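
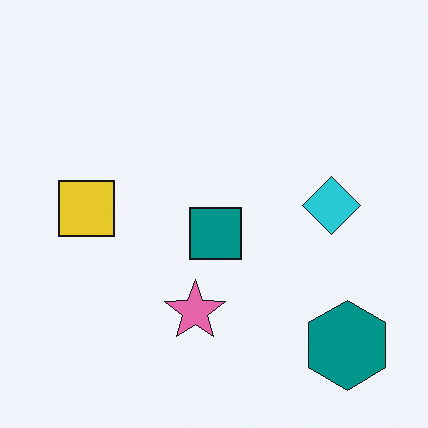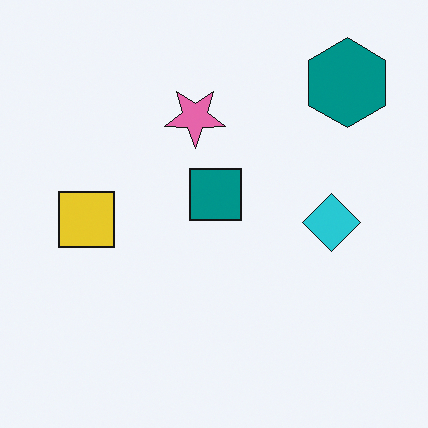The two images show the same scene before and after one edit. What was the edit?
Flipped vertically (top ↔ bottom).

The teal hexagon is in the bottom-right of the first image and the top-right of the second — shapes on opposite sides of the horizontal midline have swapped in a mirror flip.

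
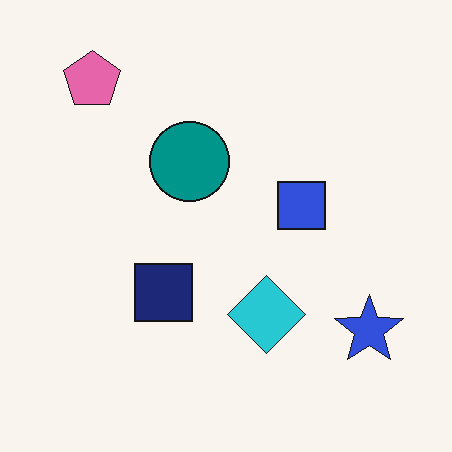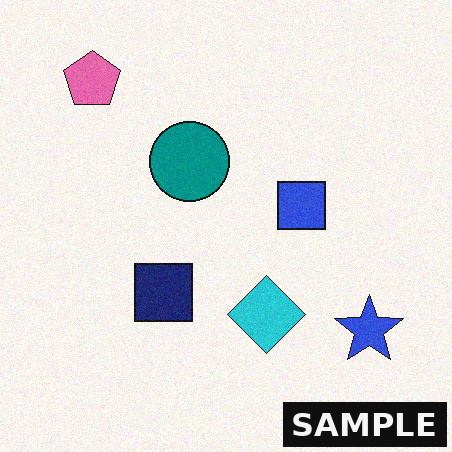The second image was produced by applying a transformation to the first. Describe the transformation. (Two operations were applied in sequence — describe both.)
It was degraded with light additive noise, then watermarked with the text "SAMPLE" in the lower-right corner.

Random speckle covers the whole image, including the flat background. A dark label reading "SAMPLE" appears in the lower-right corner.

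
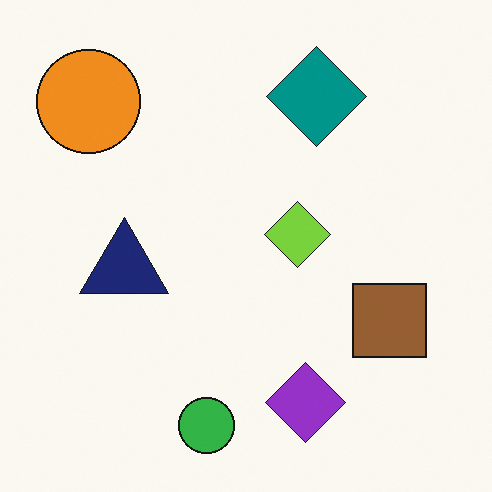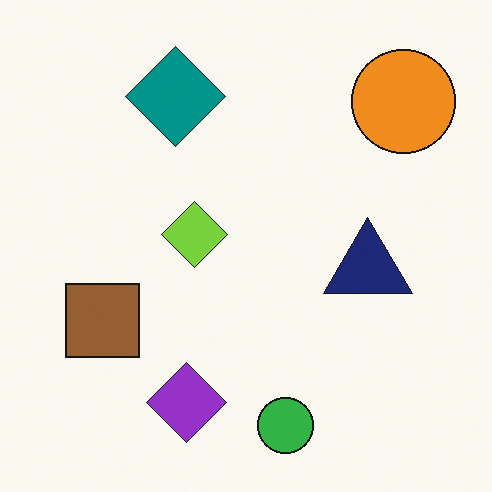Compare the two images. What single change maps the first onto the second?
This is the original image flipped horizontally (left ↔ right).

The orange circle is in the top-left of the first image and the top-right of the second — shapes on opposite sides of the vertical midline have swapped in a mirror flip.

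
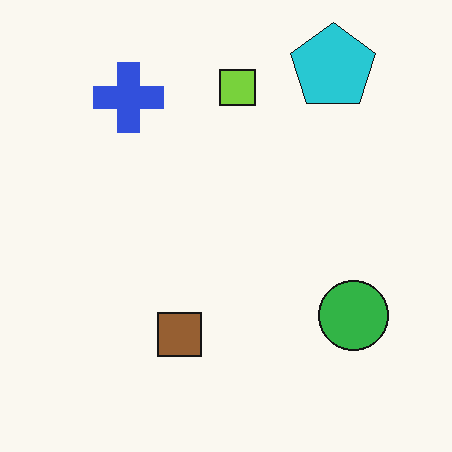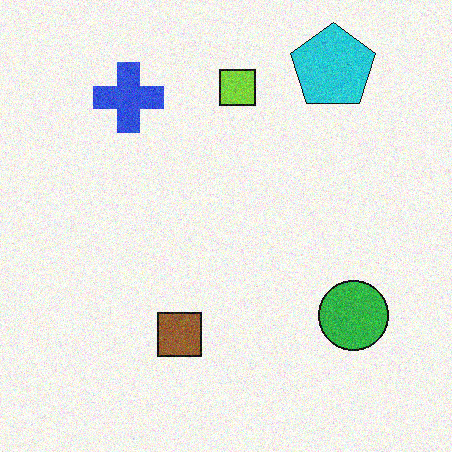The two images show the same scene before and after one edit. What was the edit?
It was degraded with visible gaussian noise.

Random speckle covers the whole image, including the flat background.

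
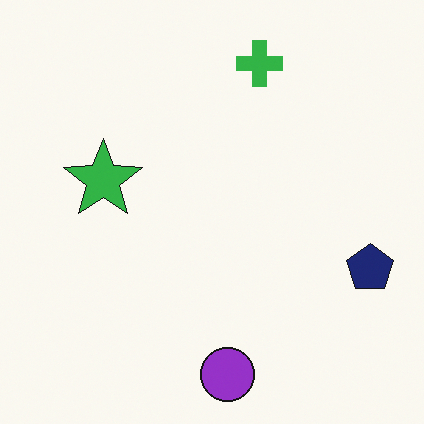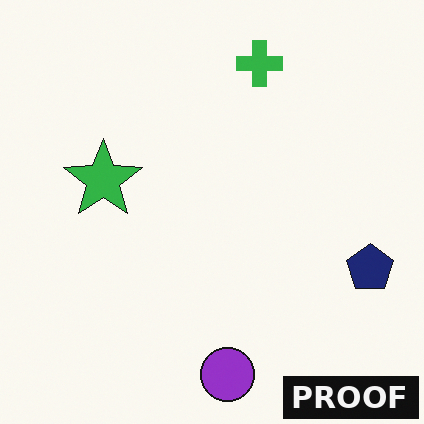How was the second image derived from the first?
The second image is the first watermarked with the text "PROOF" in the lower-right corner.

A dark label reading "PROOF" appears in the lower-right corner.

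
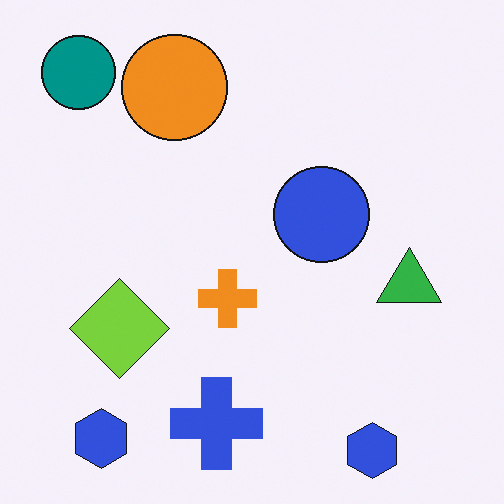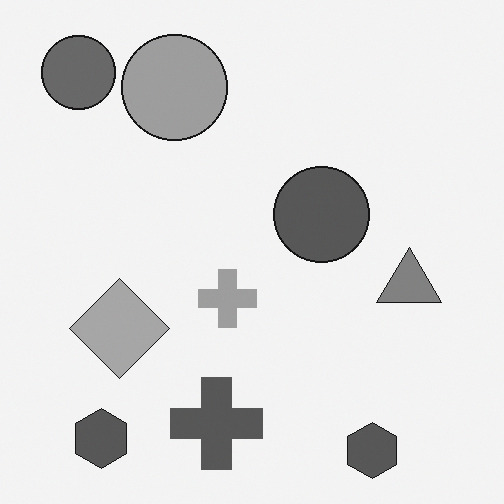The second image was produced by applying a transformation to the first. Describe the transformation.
This is the original image converted to grayscale.

All color is removed — every shape is now a shade of grey.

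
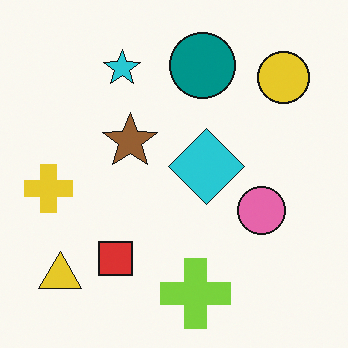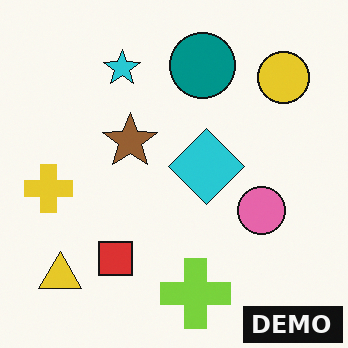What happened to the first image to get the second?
The second image is the first watermarked with the text "DEMO" in the lower-right corner.

A dark label reading "DEMO" appears in the lower-right corner.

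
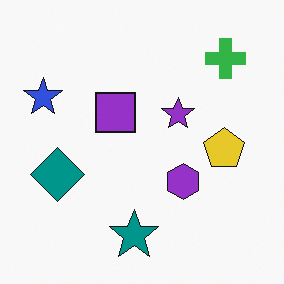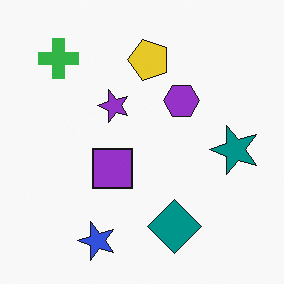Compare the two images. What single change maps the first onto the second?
Rotated 90° counter-clockwise.

The green cross sits in the top-right of the first image and the top-left of the second — consistent with a whole-image 90° counter-clockwise rotation.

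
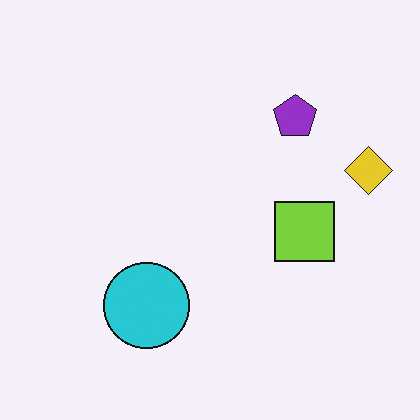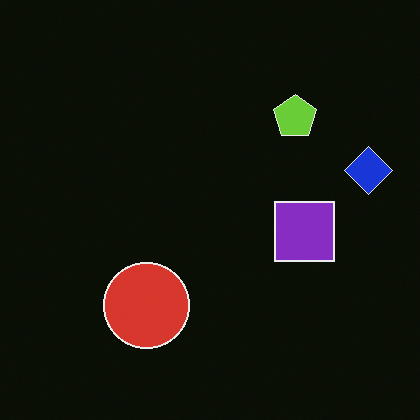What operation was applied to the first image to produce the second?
It was color-inverted (negative).

The light background has become dark and every shape's color is its complement — a photographic negative.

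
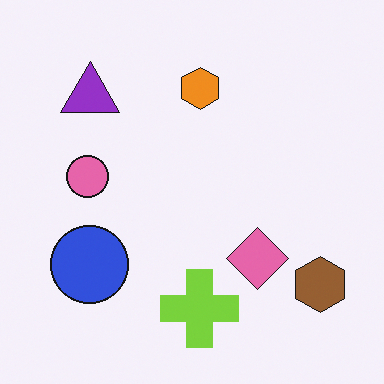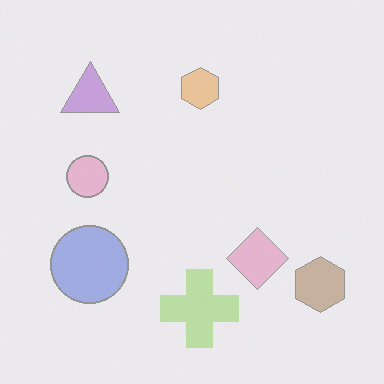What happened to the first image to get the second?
This is the original image given much lower contrast.

Tones are pushed toward mid-grey across the whole image — a global contrast change.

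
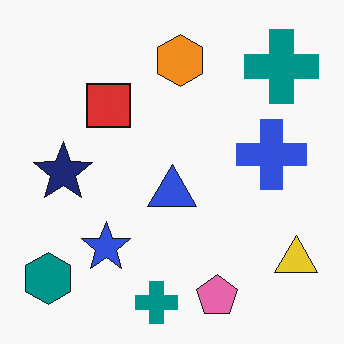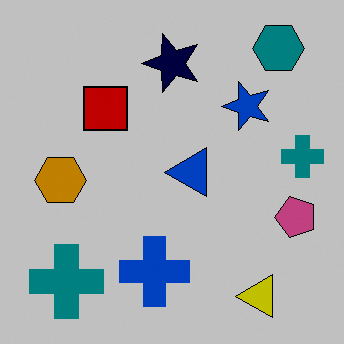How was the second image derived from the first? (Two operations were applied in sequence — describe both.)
The second image is the first aggressively posterized, then transposed (reflected across the top-left ↔ bottom-right diagonal).

Each flat color has snapped to a coarser quantized level — most visibly, the near-white background has dropped to a flat grey. Shapes have swapped their row and column positions — what was in the top-right is now in the bottom-left — a diagonal reflection.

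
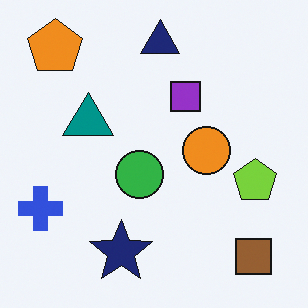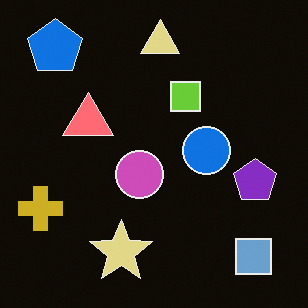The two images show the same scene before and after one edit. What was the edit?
This is the original image color-inverted (negative).

The light background has become dark and every shape's color is its complement — a photographic negative.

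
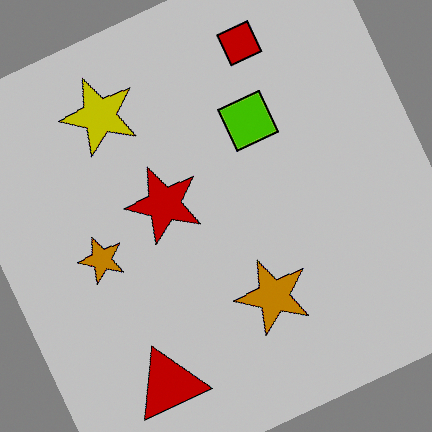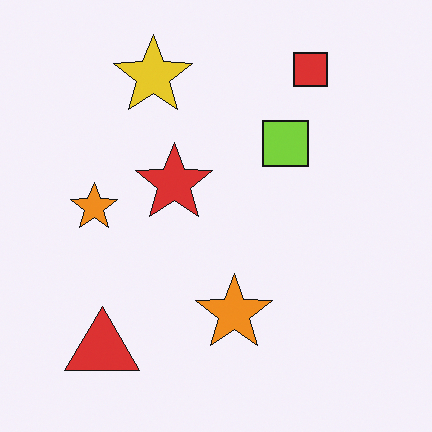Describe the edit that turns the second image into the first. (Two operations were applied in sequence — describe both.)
The transformation is: rotated counter-clockwise by a clearly visible amount, then heavily posterized to just a handful of flat colors.

Every shape is tilted by the same angle and the image corners show triangular fill wedges — a whole-image rotation by a non-right angle. Each flat color has snapped to a coarser quantized level — most visibly, the near-white background has dropped to a flat grey.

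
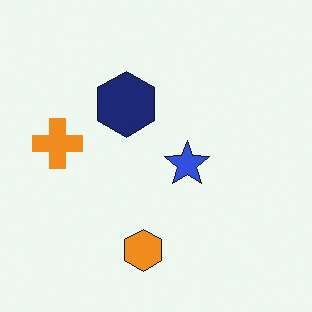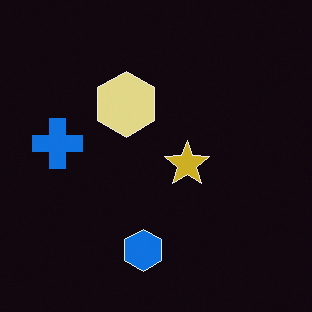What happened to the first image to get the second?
It was color-inverted (negative).

The light background has become dark and every shape's color is its complement — a photographic negative.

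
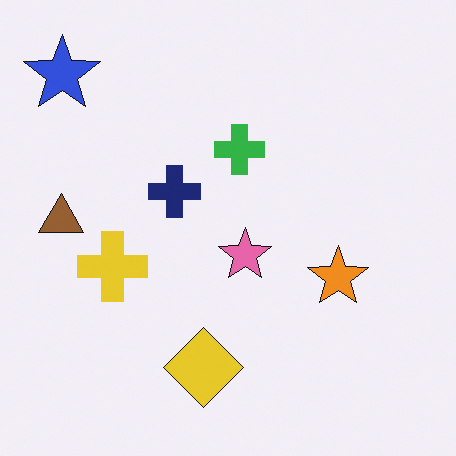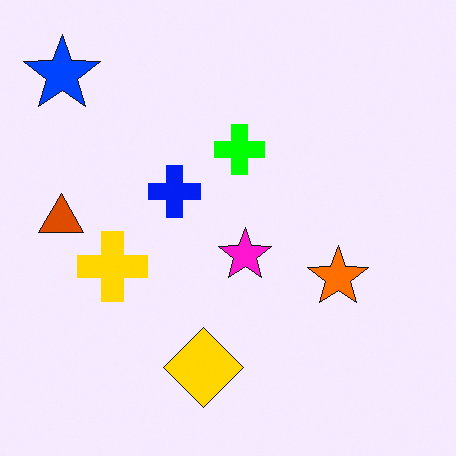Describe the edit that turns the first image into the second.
Heavily oversaturated.

All colors are more vivid — a global saturation change.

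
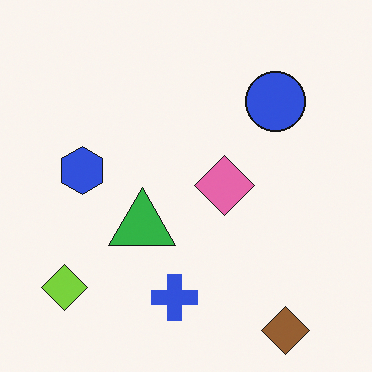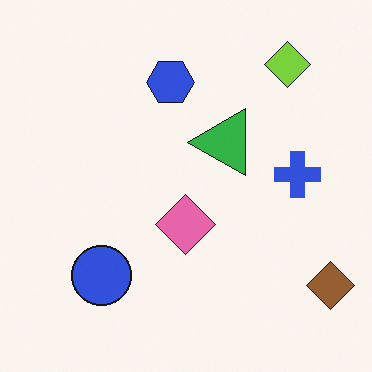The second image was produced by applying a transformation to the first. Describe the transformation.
The image was transposed (reflected across the top-left ↔ bottom-right diagonal).

Shapes have swapped their row and column positions — what was in the top-right is now in the bottom-left — a diagonal reflection.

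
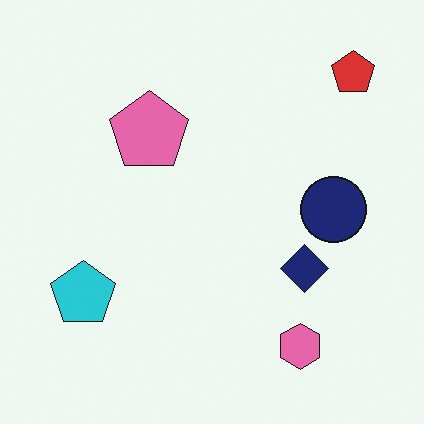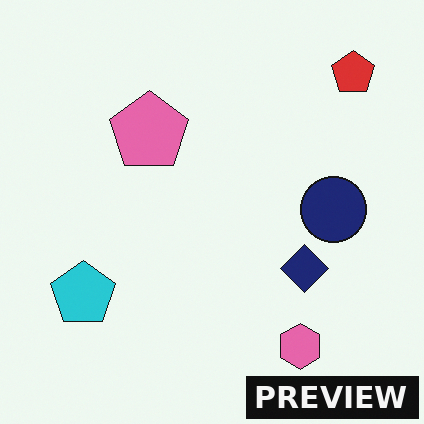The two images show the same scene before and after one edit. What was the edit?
The image was watermarked with the text "PREVIEW" in the lower-right corner.

A dark label reading "PREVIEW" appears in the lower-right corner.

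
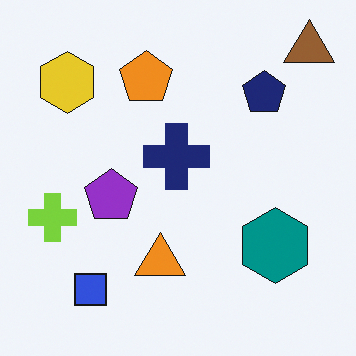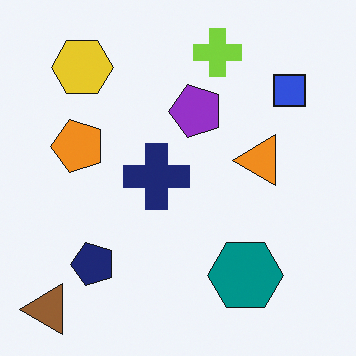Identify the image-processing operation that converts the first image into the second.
It was transposed (reflected across the top-left ↔ bottom-right diagonal).

Shapes have swapped their row and column positions — what was in the top-right is now in the bottom-left — a diagonal reflection.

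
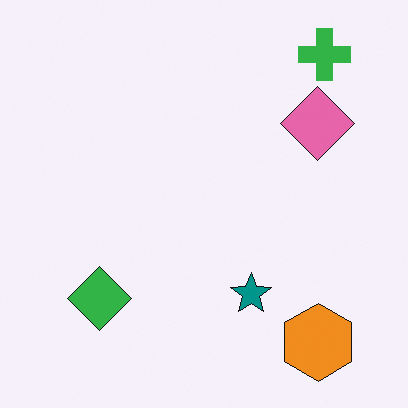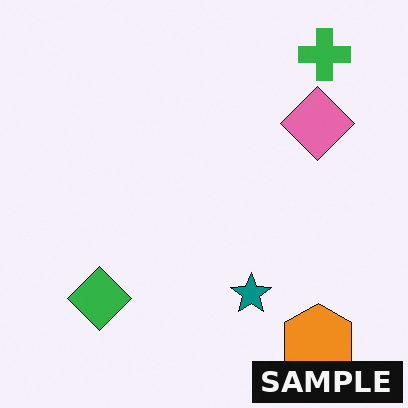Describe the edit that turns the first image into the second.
This is the original image watermarked with the text "SAMPLE" in the lower-right corner.

A dark label reading "SAMPLE" appears in the lower-right corner.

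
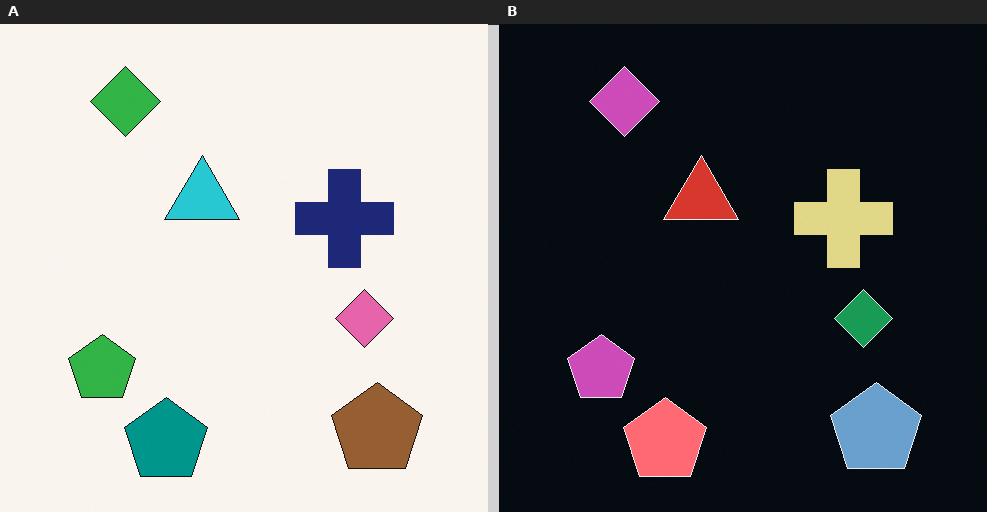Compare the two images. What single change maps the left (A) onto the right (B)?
Color-inverted (negative).

The light background has become dark and every shape's color is its complement — a photographic negative.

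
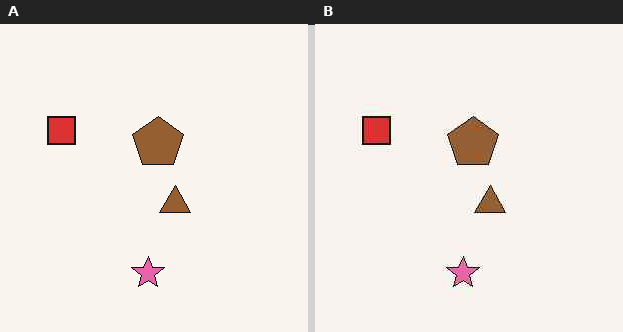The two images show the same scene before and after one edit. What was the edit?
The right (B) image is the left (A) JPEG-compressed with visible artifacts.

Blocky 8×8 compression artifacts appear around shape edges and the flat background shows ringing — characteristic JPEG degradation.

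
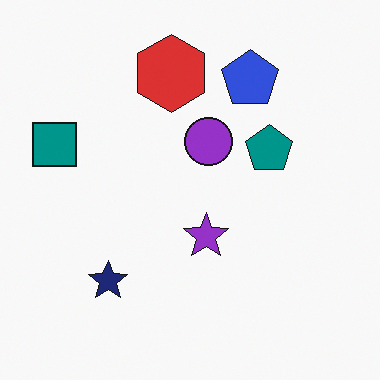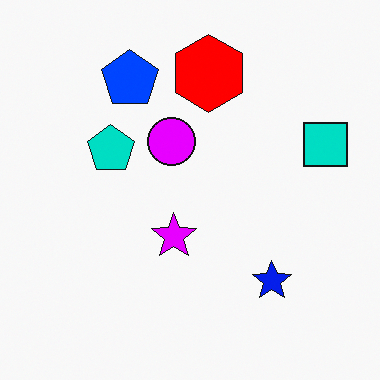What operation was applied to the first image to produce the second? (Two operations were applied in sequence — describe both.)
The second image is the first flipped horizontally (left ↔ right), then heavily oversaturated.

The teal square is in the left of the first image and the right of the second — shapes on opposite sides of the vertical midline have swapped in a mirror flip. All colors are more vivid — a global saturation change.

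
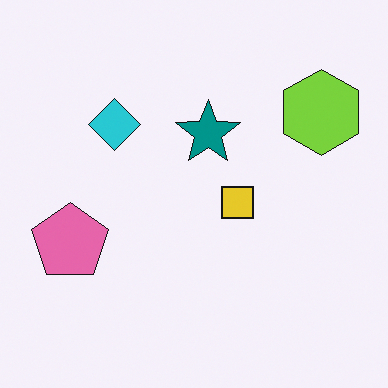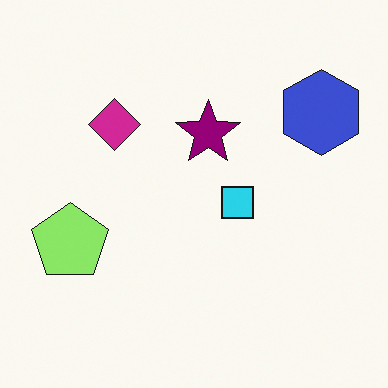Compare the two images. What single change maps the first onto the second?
The image was hue-shifted through roughly a third of the color wheel.

Every shape's color has rotated by the same amount around the hue wheel — a uniform hue shift.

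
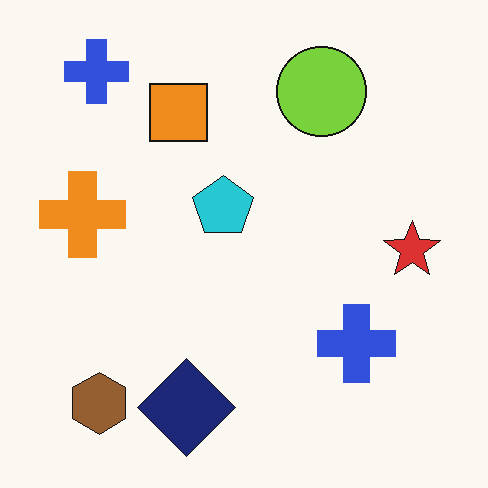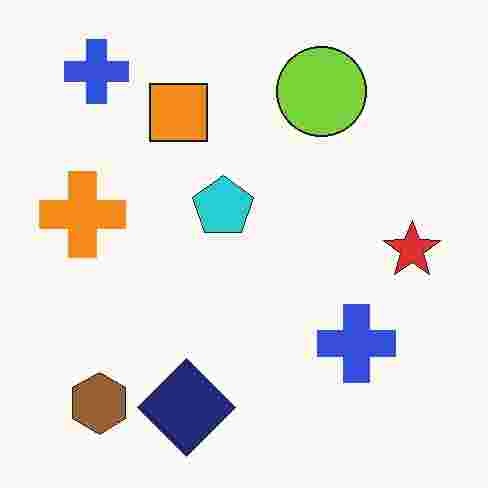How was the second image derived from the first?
Degraded with heavy JPEG compression.

Blocky 8×8 compression artifacts appear around shape edges and the flat background shows ringing — characteristic JPEG degradation.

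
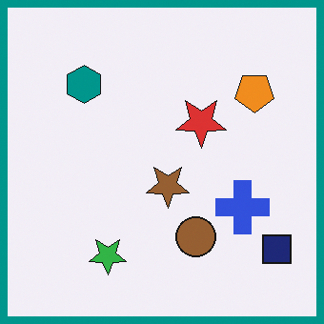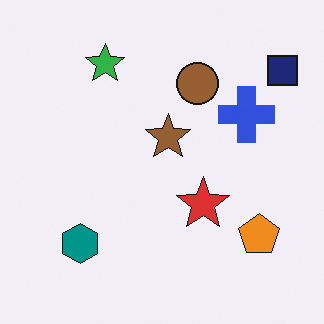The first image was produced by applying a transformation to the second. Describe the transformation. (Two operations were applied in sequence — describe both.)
This is the original image flipped vertically (top ↔ bottom), then framed with a teal border.

The green star is in the top-left of the second image and the bottom-left of the first — shapes on opposite sides of the horizontal midline have swapped in a mirror flip. A solid teal frame runs around the edge of the first image, with the content slightly shrunk inside it.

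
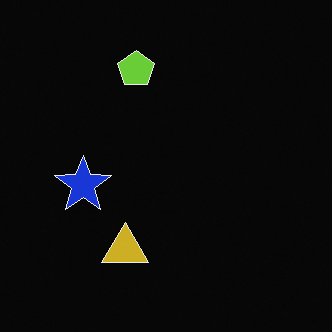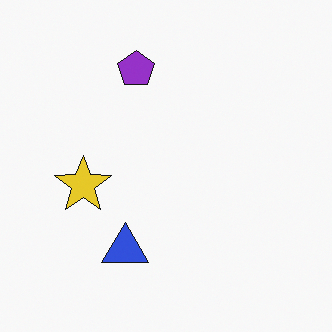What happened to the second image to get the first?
The first image is the second color-inverted (negative).

The light background has become dark and every shape's color is its complement — a photographic negative.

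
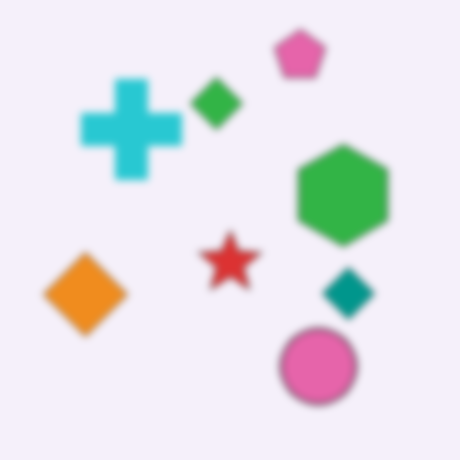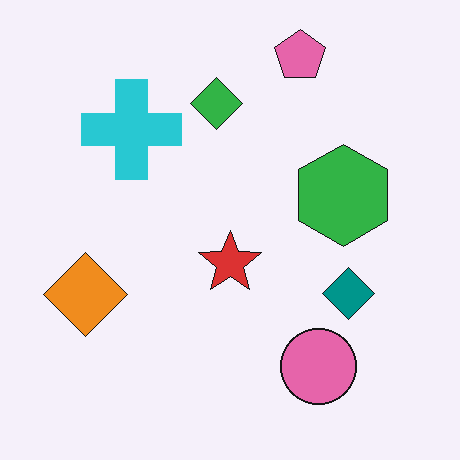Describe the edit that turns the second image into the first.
The transformation is: noticeably gaussian-blurred.

Shape edges and outlines are uniformly softened across the whole image.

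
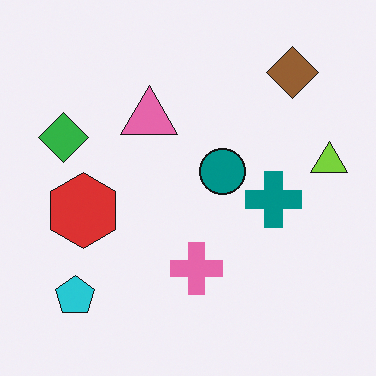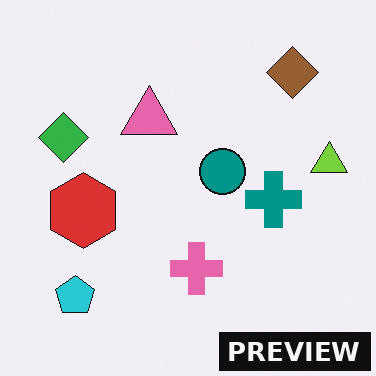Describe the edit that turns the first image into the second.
The second image is the first watermarked with the text "PREVIEW" in the lower-right corner.

A dark label reading "PREVIEW" appears in the lower-right corner.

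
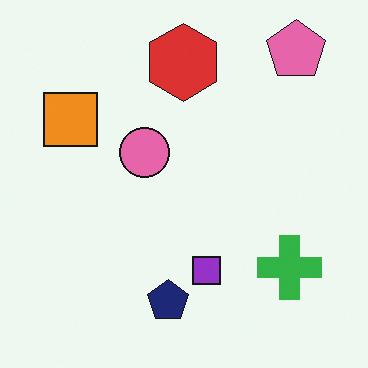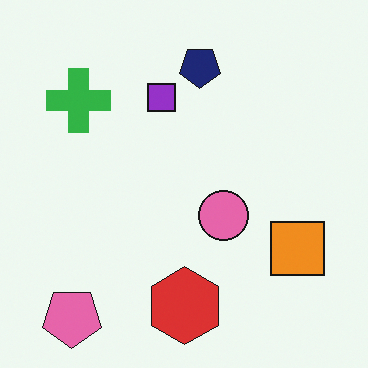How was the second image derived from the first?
This is the original image rotated 180°.

The pink pentagon sits in the top-right of the first image and the bottom-left of the second — consistent with a whole-image 180° rotation.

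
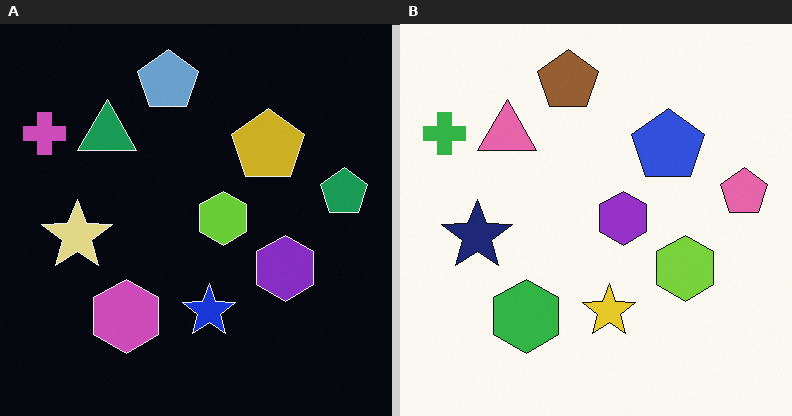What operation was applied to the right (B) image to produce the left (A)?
It was color-inverted (negative).

The light background has become dark and every shape's color is its complement — a photographic negative.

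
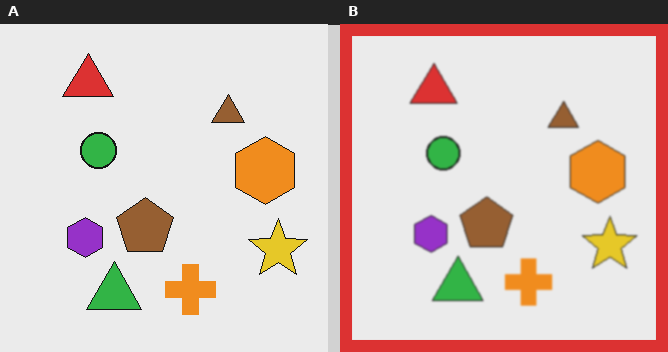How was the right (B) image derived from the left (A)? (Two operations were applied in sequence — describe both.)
The image was slightly softened, then framed with a red border.

Shape edges and outlines are uniformly softened across the whole image. A solid red frame runs around the edge of the right (B) image, with the content slightly shrunk inside it.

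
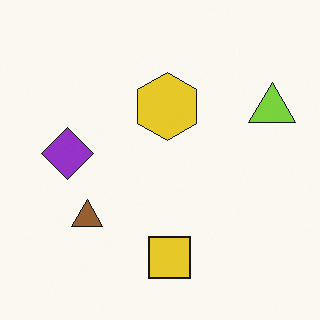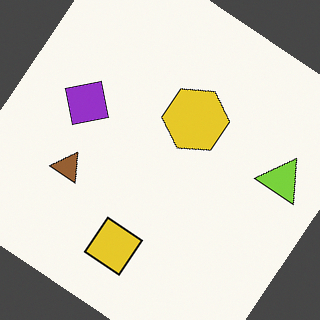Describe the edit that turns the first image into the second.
Rotated clockwise by a large amount — several tens of degrees.

Every shape is tilted by the same angle and the image corners show triangular fill wedges — a whole-image rotation by a non-right angle.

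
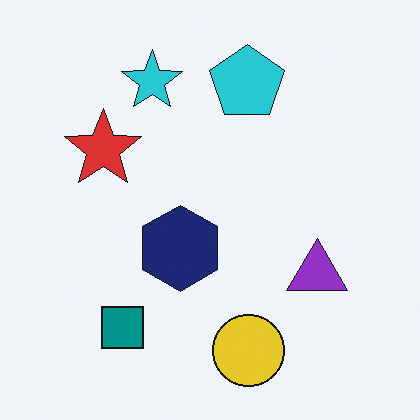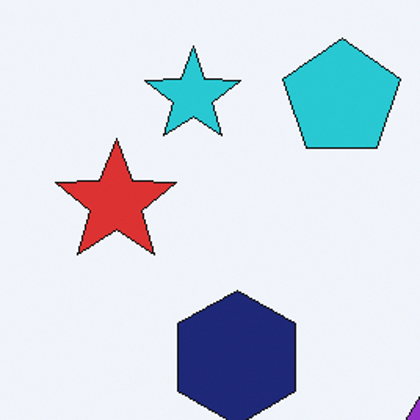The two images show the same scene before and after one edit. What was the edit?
It was cropped slightly and scaled back up.

The visible shapes are larger and the field of view is narrower; shapes near the original edges may be partly or wholly outside the frame — a crop-and-rescale.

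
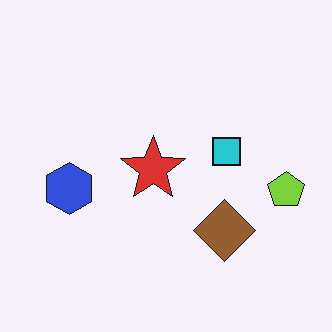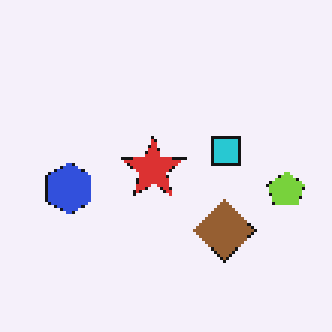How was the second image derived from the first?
The image was mildly pixelated.

Shapes are reduced to large square blocks; fine edges and outlines are lost — a downscale-then-upscale (mosaic) effect.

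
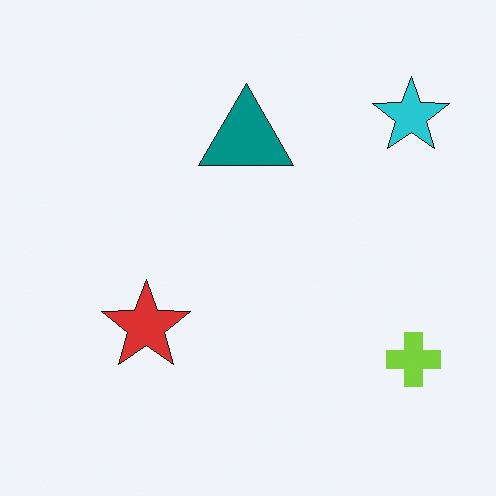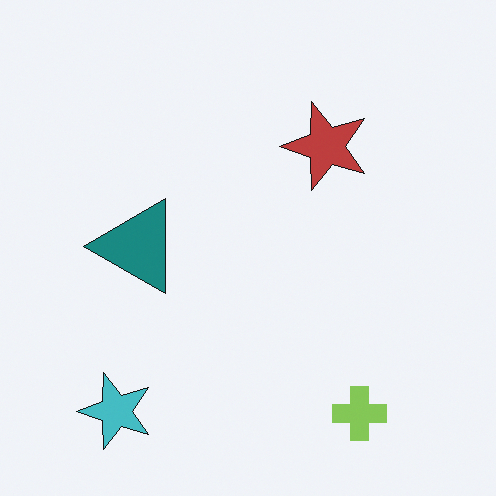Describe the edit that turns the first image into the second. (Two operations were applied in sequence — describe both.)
The second image is the first slightly desaturated, then transposed (reflected across the top-left ↔ bottom-right diagonal).

All colors are more muted and greyish — a global saturation change. Shapes have swapped their row and column positions — what was in the top-right is now in the bottom-left — a diagonal reflection.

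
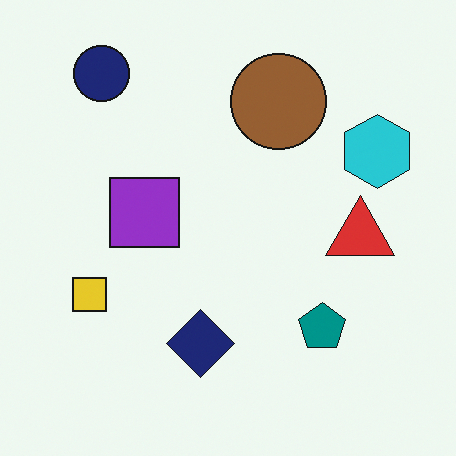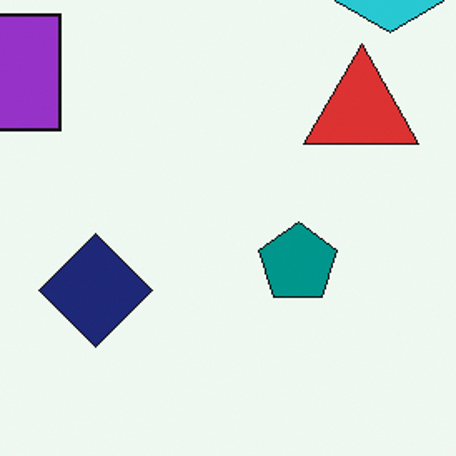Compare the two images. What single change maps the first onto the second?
The second image is the first cropped tightly and scaled back up.

The visible shapes are larger and the field of view is narrower; shapes near the original edges may be partly or wholly outside the frame — a crop-and-rescale.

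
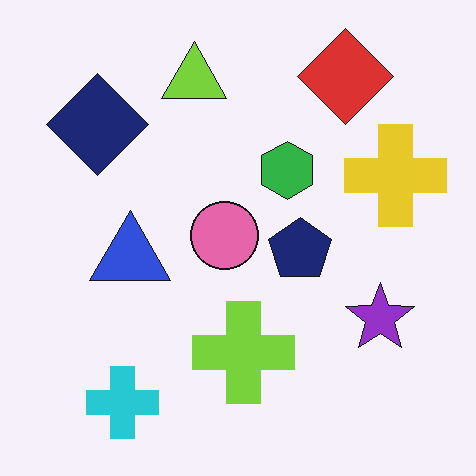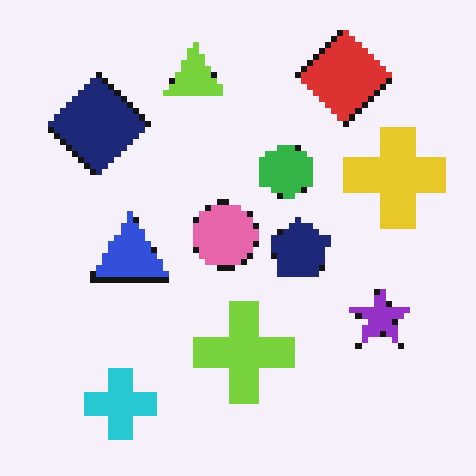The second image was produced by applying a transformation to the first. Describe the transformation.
The image was pixelated into visible square blocks.

Shapes are reduced to large square blocks; fine edges and outlines are lost — a downscale-then-upscale (mosaic) effect.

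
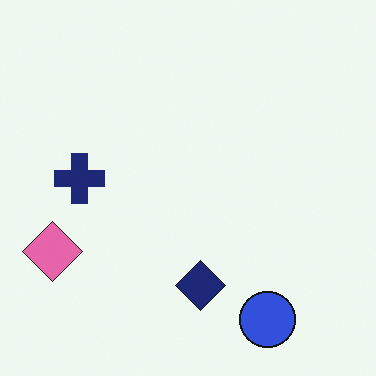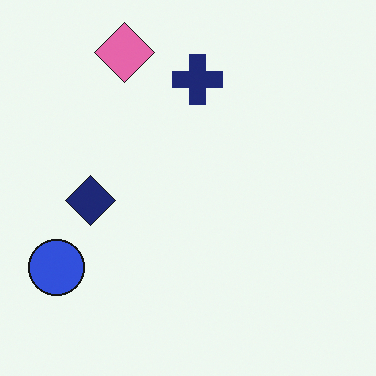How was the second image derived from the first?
The second image is the first rotated 90° clockwise.

The blue circle sits in the bottom-right of the first image and the bottom-left of the second — consistent with a whole-image 90° clockwise rotation.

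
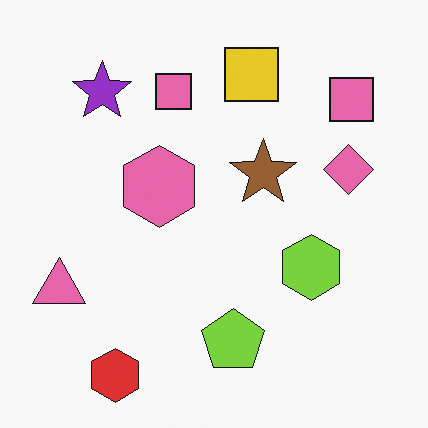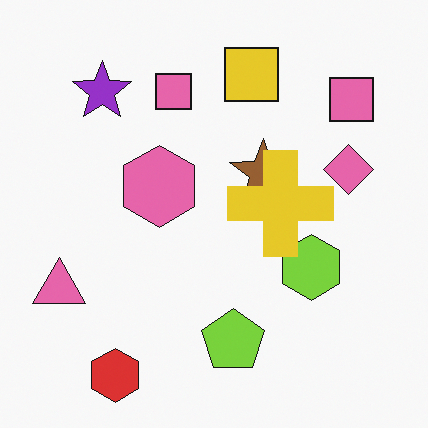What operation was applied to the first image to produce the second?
The image was overlaid with an additional yellow cross.

A yellow cross appears in the second image that is absent from the first.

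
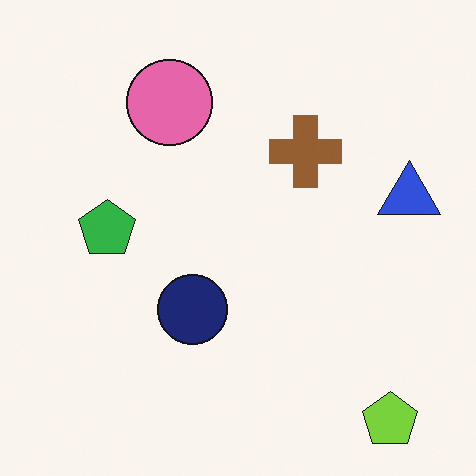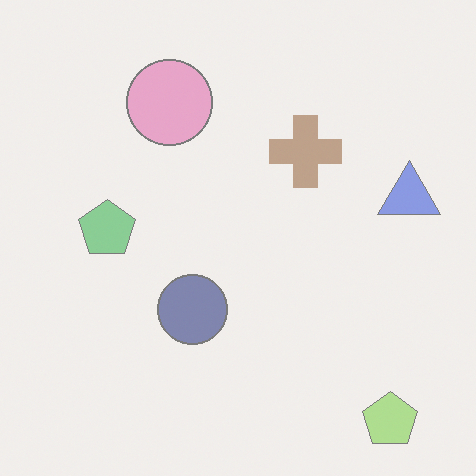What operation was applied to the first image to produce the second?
The image was given much lower contrast.

Tones are pushed toward mid-grey across the whole image — a global contrast change.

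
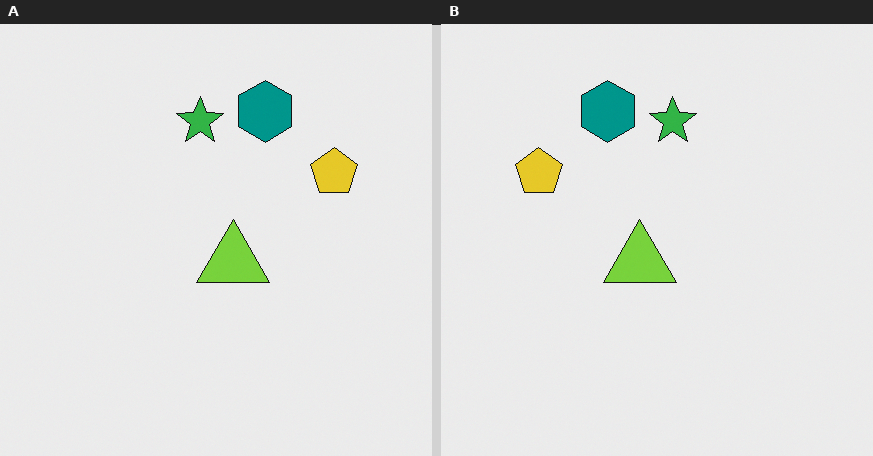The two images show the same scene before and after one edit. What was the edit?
The image was flipped horizontally (left ↔ right).

The yellow pentagon is in the right of the left (A) image and the left of the right (B) — shapes on opposite sides of the vertical midline have swapped in a mirror flip.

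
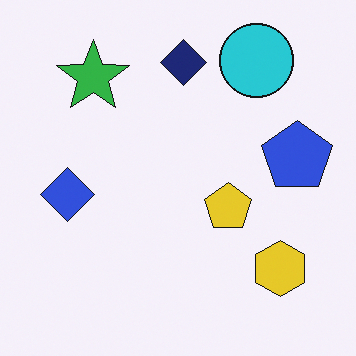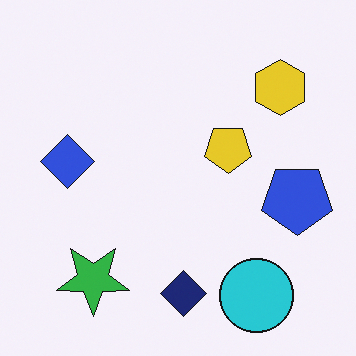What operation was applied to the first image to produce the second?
The second image is the first flipped vertically (top ↔ bottom).

The cyan circle is in the top-right of the first image and the bottom-right of the second — shapes on opposite sides of the horizontal midline have swapped in a mirror flip.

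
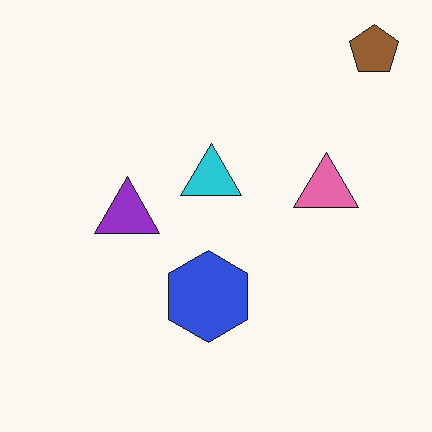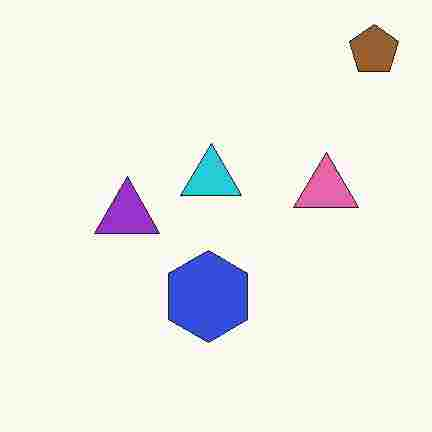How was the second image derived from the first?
Degraded with heavy JPEG compression.

Blocky 8×8 compression artifacts appear around shape edges and the flat background shows ringing — characteristic JPEG degradation.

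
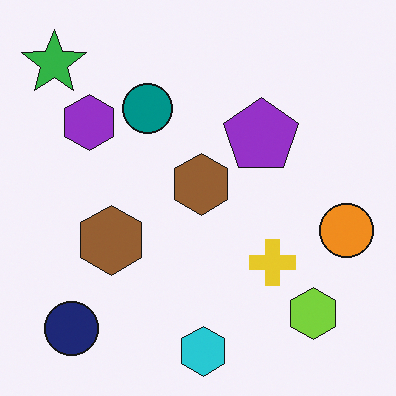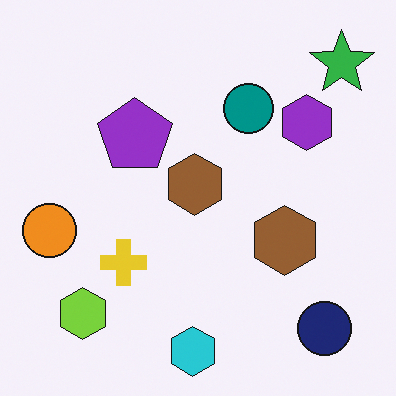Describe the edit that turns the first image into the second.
The transformation is: flipped horizontally (left ↔ right).

The orange circle is in the right of the first image and the left of the second — shapes on opposite sides of the vertical midline have swapped in a mirror flip.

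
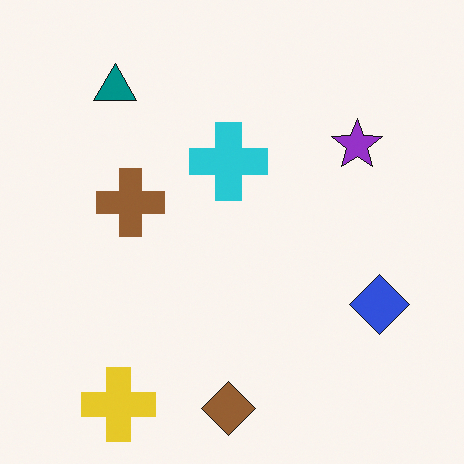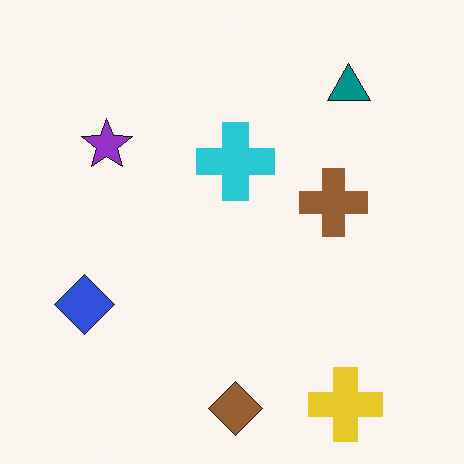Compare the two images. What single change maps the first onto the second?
The second image is the first flipped horizontally (left ↔ right).

The blue diamond is in the right of the first image and the left of the second — shapes on opposite sides of the vertical midline have swapped in a mirror flip.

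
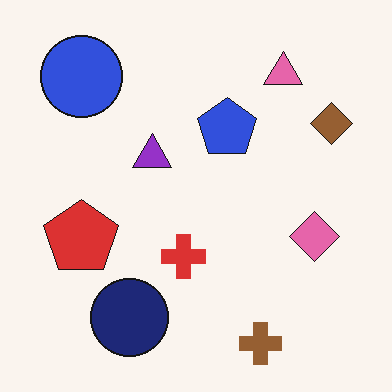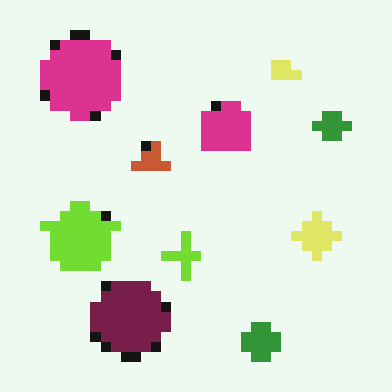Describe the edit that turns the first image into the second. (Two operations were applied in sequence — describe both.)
The image was hue-shifted by a moderate amount, then heavily pixelated into large blocks.

Every shape's color has rotated by the same amount around the hue wheel — a uniform hue shift. Shapes are reduced to large square blocks; fine edges and outlines are lost — a downscale-then-upscale (mosaic) effect.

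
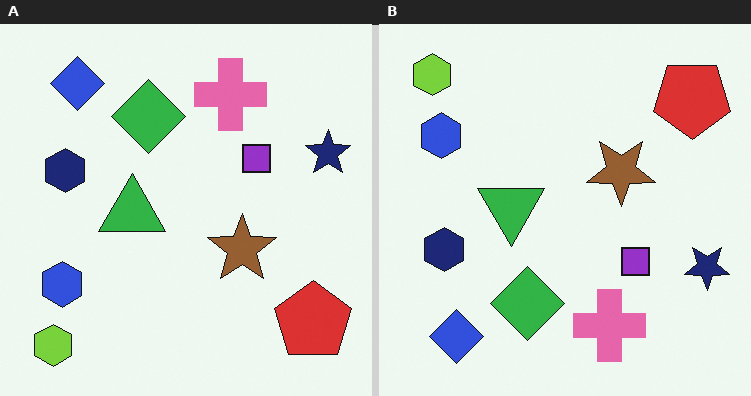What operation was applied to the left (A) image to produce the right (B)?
The transformation is: flipped vertically (top ↔ bottom).

The lime hexagon is in the bottom-left of the left (A) image and the top-left of the right (B) — shapes on opposite sides of the horizontal midline have swapped in a mirror flip.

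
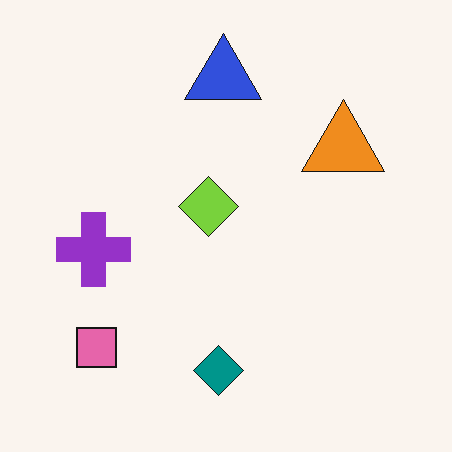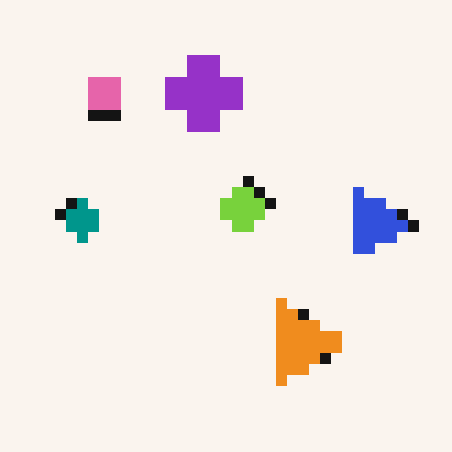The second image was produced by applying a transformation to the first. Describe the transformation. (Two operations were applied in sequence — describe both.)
It was rotated 90° clockwise, then heavily pixelated into large blocks.

The pink square sits in the bottom-left of the first image and the top-left of the second — consistent with a whole-image 90° clockwise rotation. Shapes are reduced to large square blocks; fine edges and outlines are lost — a downscale-then-upscale (mosaic) effect.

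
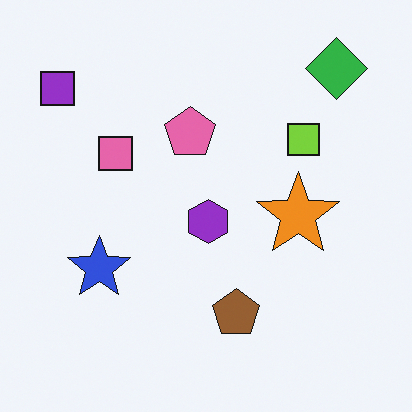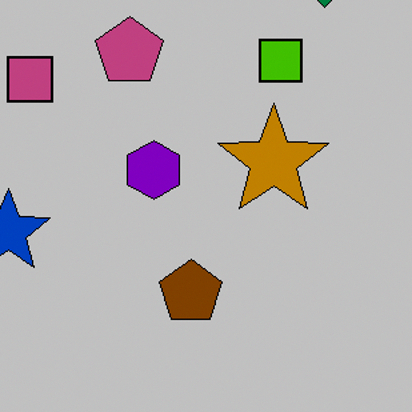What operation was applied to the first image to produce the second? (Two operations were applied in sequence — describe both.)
Heavily posterized to just a handful of flat colors, then cropped to a modestly smaller region and rescaled.

Each flat color has snapped to a coarser quantized level — most visibly, the near-white background has dropped to a flat grey. The visible shapes are larger and the field of view is narrower; shapes near the original edges may be partly or wholly outside the frame — a crop-and-rescale.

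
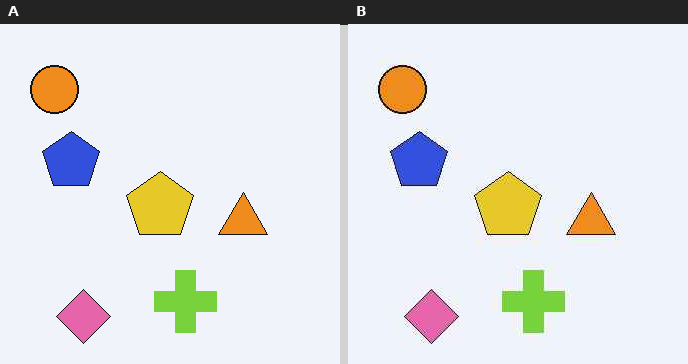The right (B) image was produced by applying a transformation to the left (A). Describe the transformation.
The image was JPEG-compressed with visible artifacts.

Blocky 8×8 compression artifacts appear around shape edges and the flat background shows ringing — characteristic JPEG degradation.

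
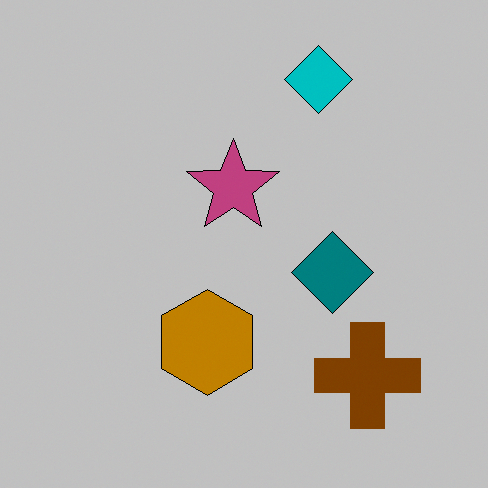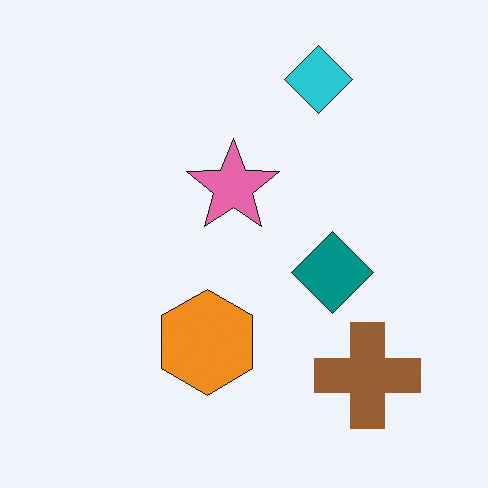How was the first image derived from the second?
The transformation is: aggressively posterized.

Each flat color has snapped to a coarser quantized level — most visibly, the near-white background has dropped to a flat grey.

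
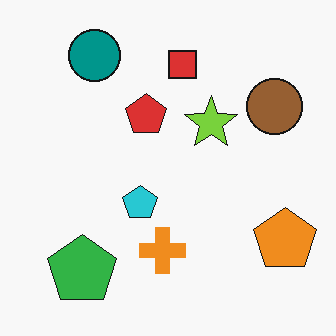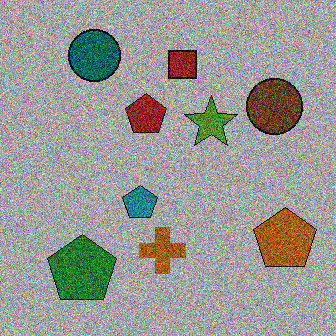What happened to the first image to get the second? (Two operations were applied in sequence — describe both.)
The second image is the first darkened a lot, then degraded with strong gaussian noise.

Every pixel — background and shapes alike — is uniformly darkened. Random speckle covers the whole image, including the flat background.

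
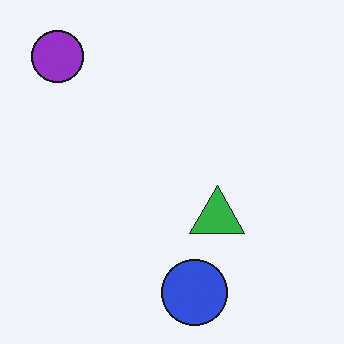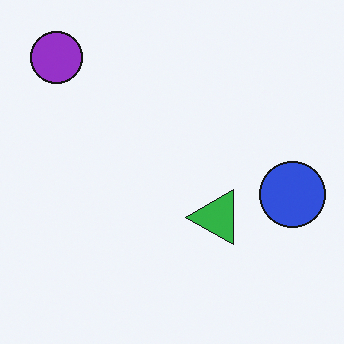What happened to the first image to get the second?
Transposed (reflected across the top-left ↔ bottom-right diagonal).

Shapes have swapped their row and column positions — what was in the top-right is now in the bottom-left — a diagonal reflection.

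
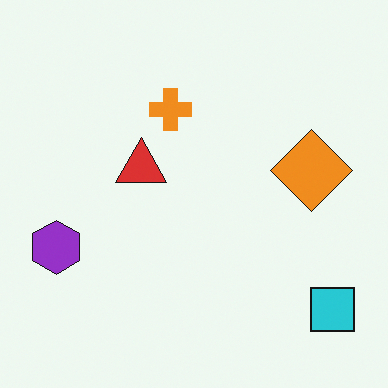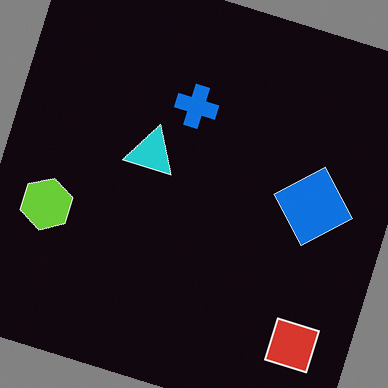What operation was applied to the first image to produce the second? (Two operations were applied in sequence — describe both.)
The transformation is: color-inverted (negative), then rotated clockwise by a clearly visible amount.

The light background has become dark and every shape's color is its complement — a photographic negative. Every shape is tilted by the same angle and the image corners show triangular fill wedges — a whole-image rotation by a non-right angle.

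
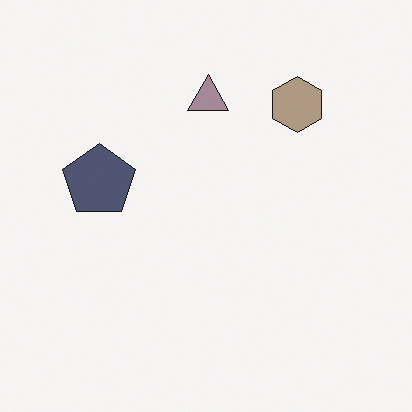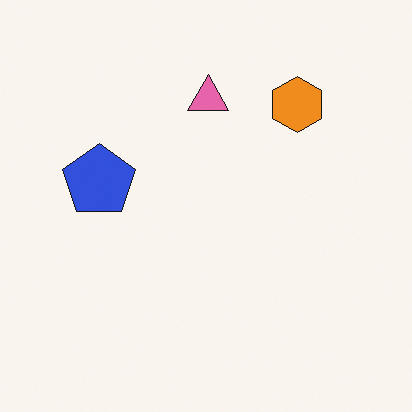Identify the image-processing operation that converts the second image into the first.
This is the original image made much more muted (saturation change).

All colors are more muted and greyish — a global saturation change.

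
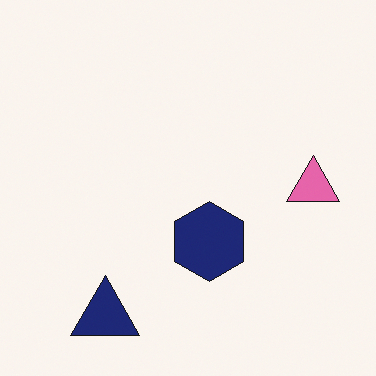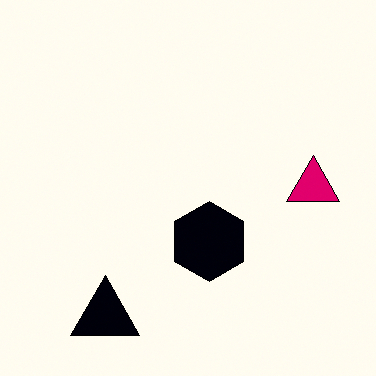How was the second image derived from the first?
This is the original image given much higher contrast.

Tones are pushed away from mid-grey across the whole image — a global contrast change.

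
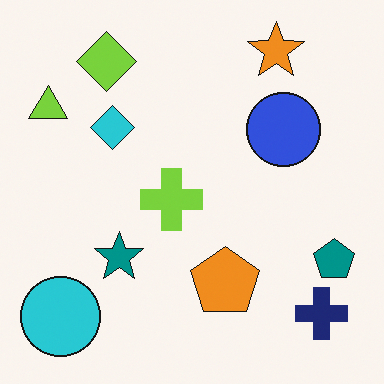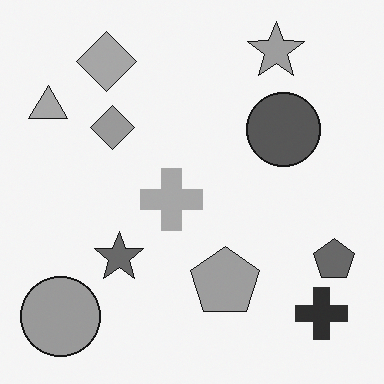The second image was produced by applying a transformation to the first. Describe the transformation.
The transformation is: converted to grayscale.

All color is removed — every shape is now a shade of grey.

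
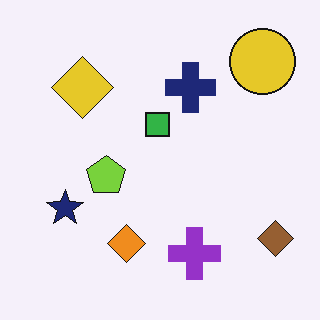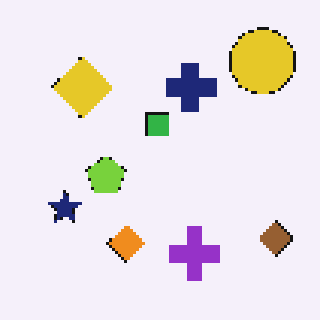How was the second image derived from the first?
It was lightly pixelated (a mild mosaic effect).

Shapes are reduced to large square blocks; fine edges and outlines are lost — a downscale-then-upscale (mosaic) effect.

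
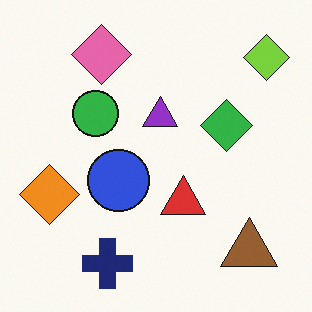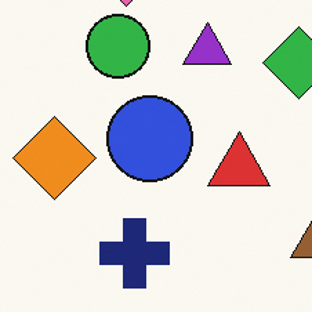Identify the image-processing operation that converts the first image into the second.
Cropped to a modestly smaller region and rescaled.

The visible shapes are larger and the field of view is narrower; shapes near the original edges may be partly or wholly outside the frame — a crop-and-rescale.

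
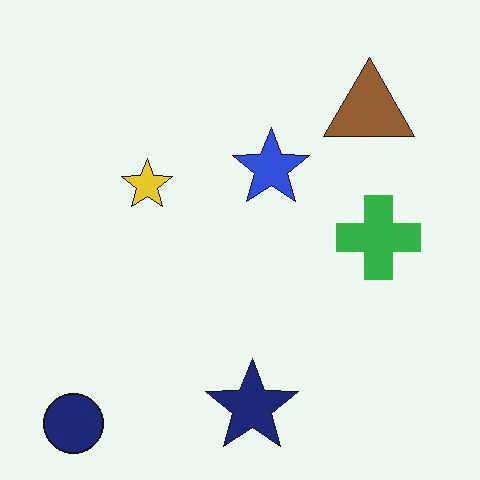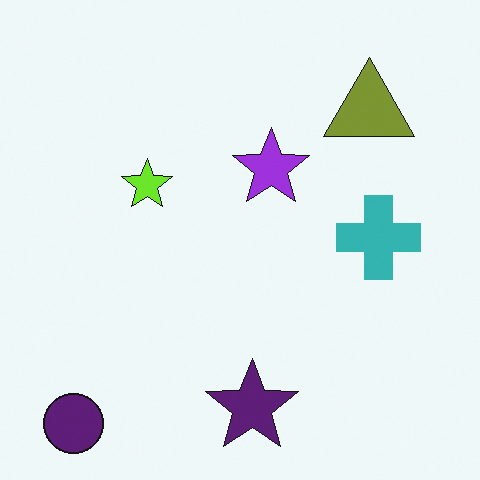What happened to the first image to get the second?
The second image is the first hue-shifted by a small amount.

Every shape's color has rotated by the same amount around the hue wheel — a uniform hue shift.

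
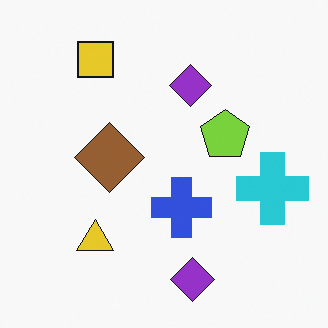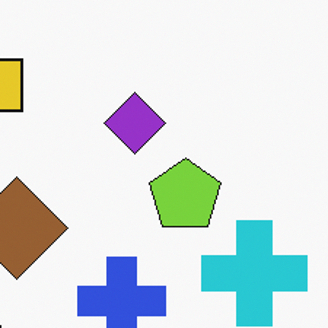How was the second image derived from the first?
The second image is the first cropped to a modestly smaller region and rescaled.

The visible shapes are larger and the field of view is narrower; shapes near the original edges may be partly or wholly outside the frame — a crop-and-rescale.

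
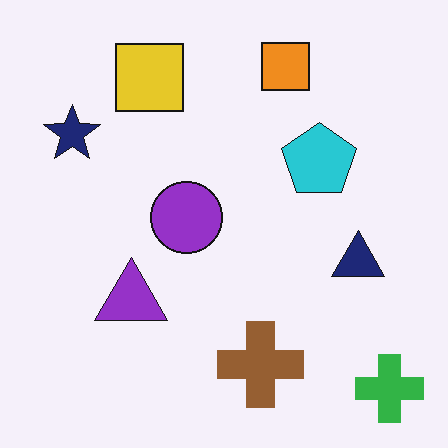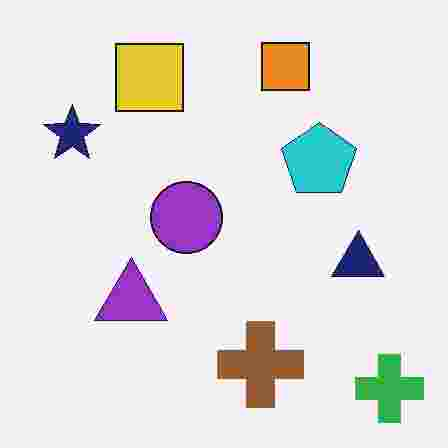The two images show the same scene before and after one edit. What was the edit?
Degraded with heavy JPEG compression.

Blocky 8×8 compression artifacts appear around shape edges and the flat background shows ringing — characteristic JPEG degradation.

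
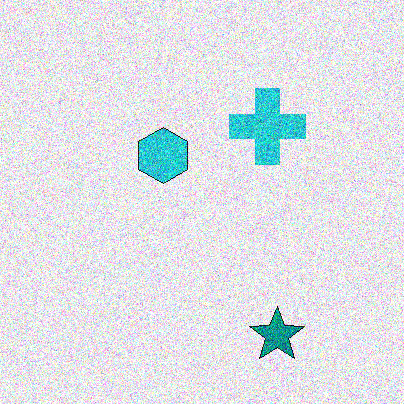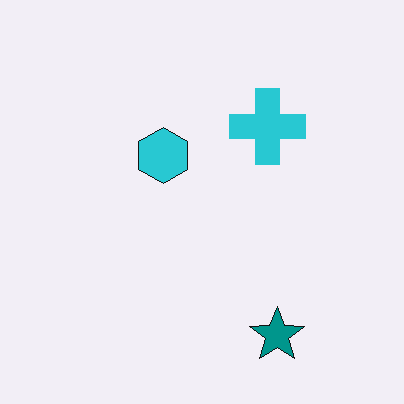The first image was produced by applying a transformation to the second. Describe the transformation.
The transformation is: degraded with strong gaussian noise.

Random speckle covers the whole image, including the flat background.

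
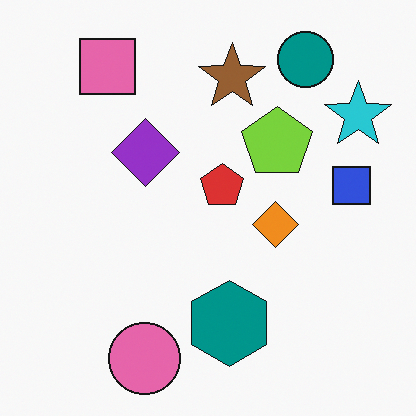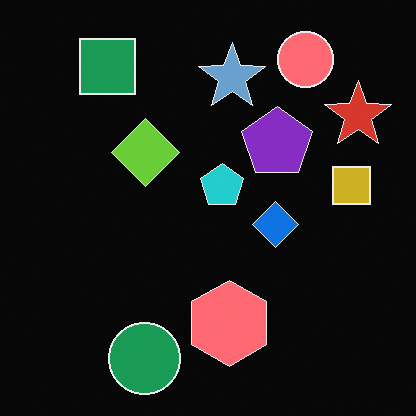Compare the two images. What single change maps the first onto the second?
The transformation is: color-inverted (negative).

The light background has become dark and every shape's color is its complement — a photographic negative.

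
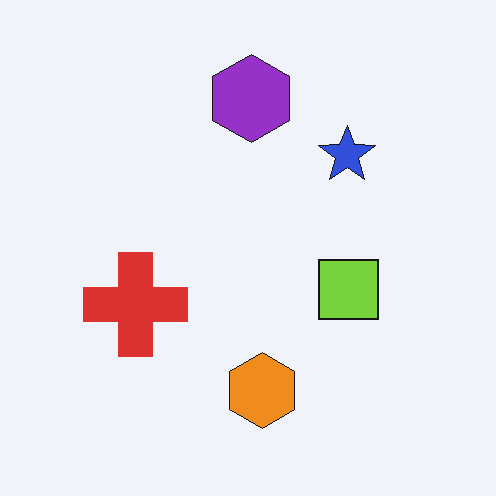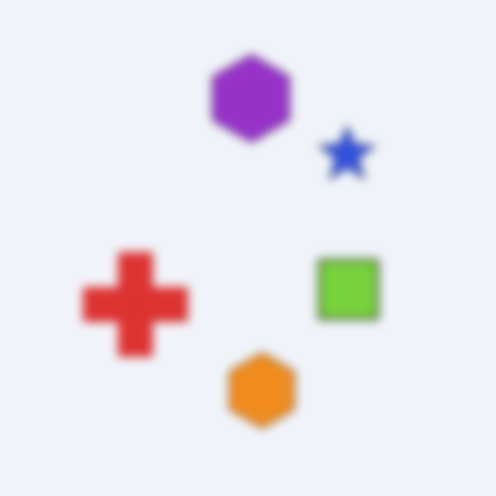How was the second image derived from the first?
The second image is the first moderately blurred.

Shape edges and outlines are uniformly softened across the whole image.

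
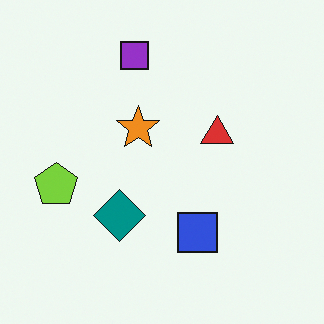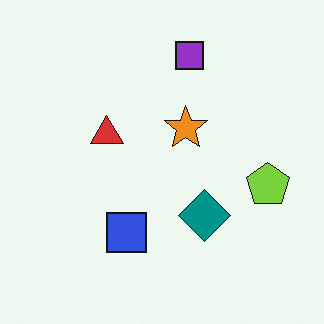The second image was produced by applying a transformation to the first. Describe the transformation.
The transformation is: flipped horizontally (left ↔ right).

The lime pentagon is in the left of the first image and the right of the second — shapes on opposite sides of the vertical midline have swapped in a mirror flip.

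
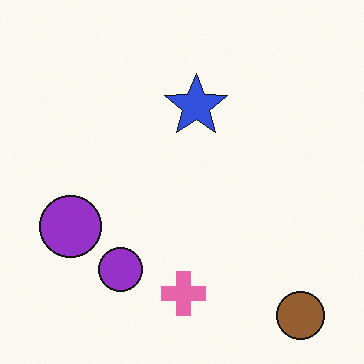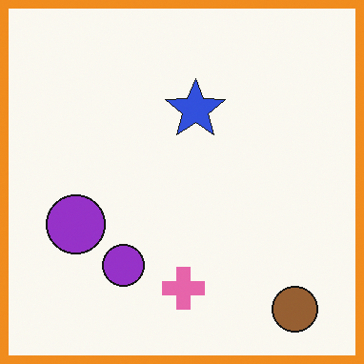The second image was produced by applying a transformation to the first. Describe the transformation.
The image was framed with a orange border.

A solid orange frame runs around the edge of the second image, with the content slightly shrunk inside it.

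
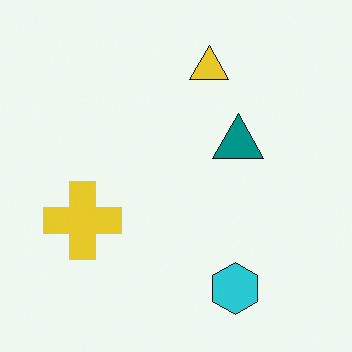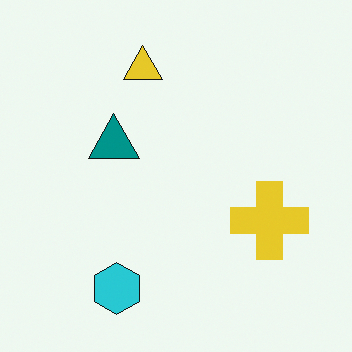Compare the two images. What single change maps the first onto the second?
The transformation is: flipped horizontally (left ↔ right).

The yellow cross is in the left of the first image and the right of the second — shapes on opposite sides of the vertical midline have swapped in a mirror flip.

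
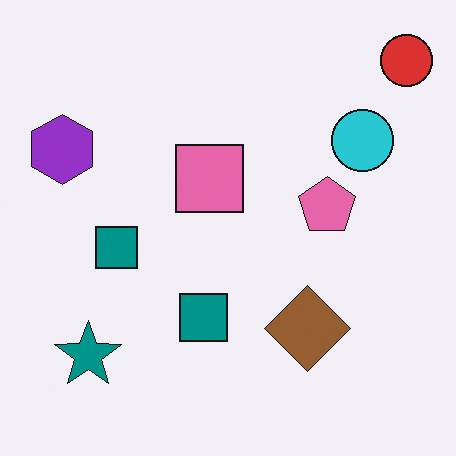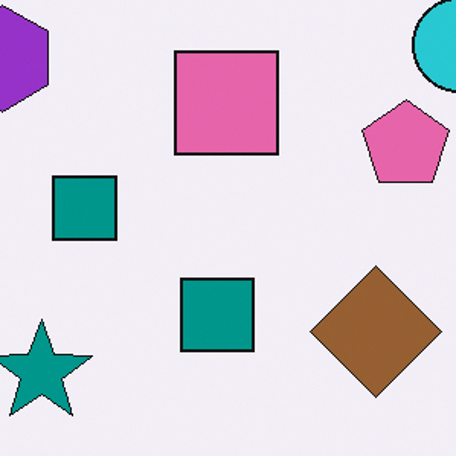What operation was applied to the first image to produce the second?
It was cropped to a modestly smaller region and rescaled.

The visible shapes are larger and the field of view is narrower; shapes near the original edges may be partly or wholly outside the frame — a crop-and-rescale.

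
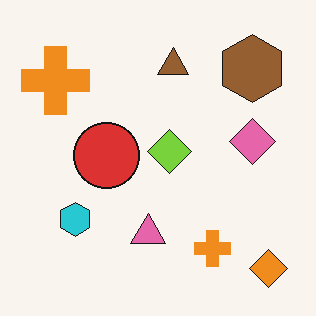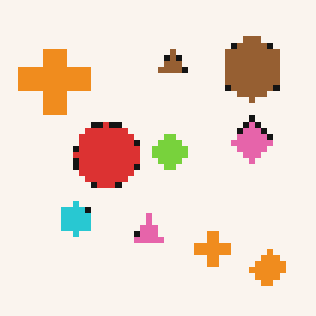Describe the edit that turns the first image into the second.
This is the original image pixelated into visible square blocks.

Shapes are reduced to large square blocks; fine edges and outlines are lost — a downscale-then-upscale (mosaic) effect.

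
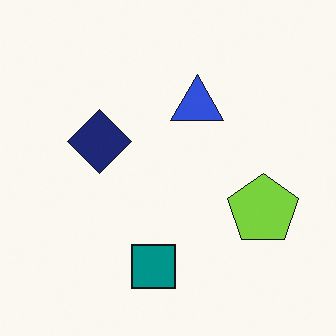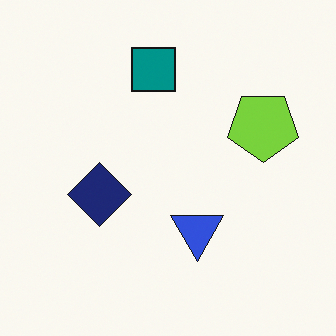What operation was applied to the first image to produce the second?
The image was flipped vertically (top ↔ bottom).

The teal square is in the bottom of the first image and the top of the second — shapes on opposite sides of the horizontal midline have swapped in a mirror flip.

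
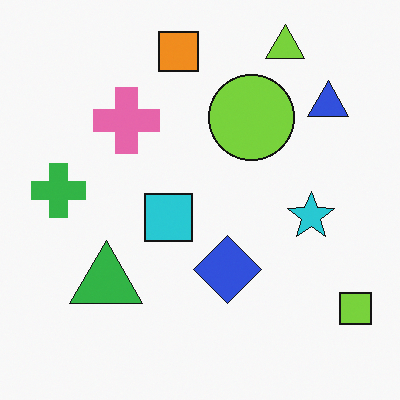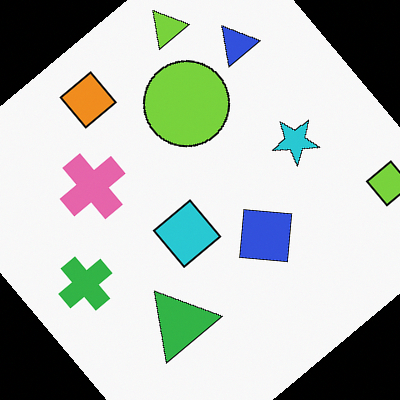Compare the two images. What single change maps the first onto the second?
The image was rotated counter-clockwise by a large amount — several tens of degrees.

Every shape is tilted by the same angle and the image corners show triangular fill wedges — a whole-image rotation by a non-right angle.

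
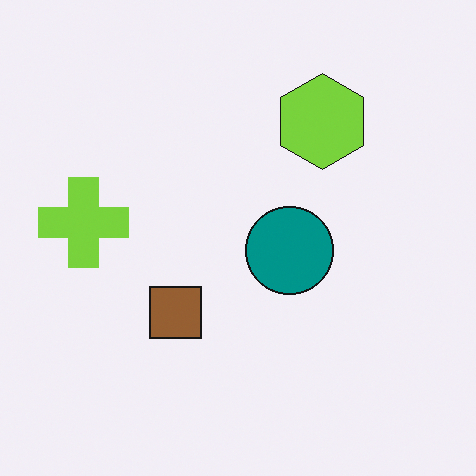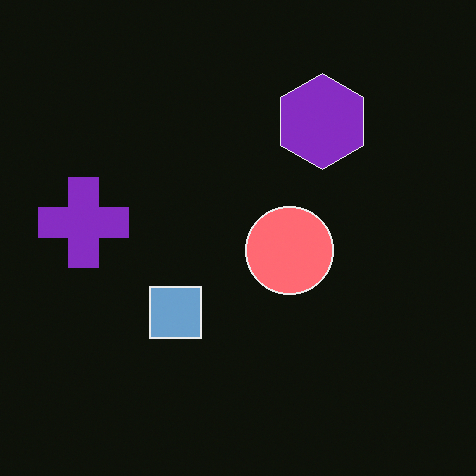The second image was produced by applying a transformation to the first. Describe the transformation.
The image was color-inverted (negative).

The light background has become dark and every shape's color is its complement — a photographic negative.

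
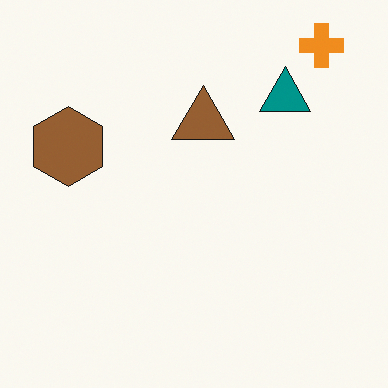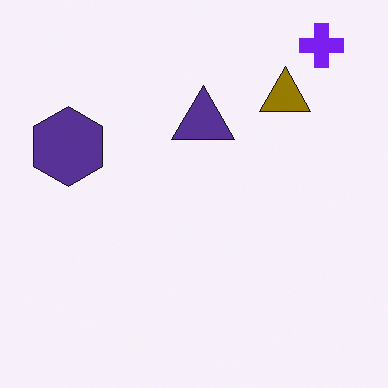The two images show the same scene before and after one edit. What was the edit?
The transformation is: hue-shifted by a large amount.

Every shape's color has rotated by the same amount around the hue wheel — a uniform hue shift.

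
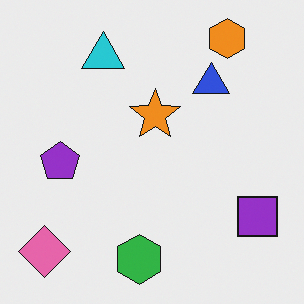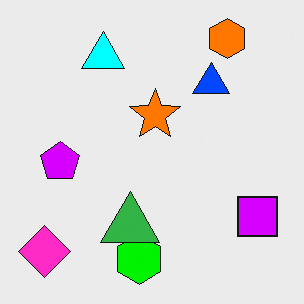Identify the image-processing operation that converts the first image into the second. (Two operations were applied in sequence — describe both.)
Made much more vivid (saturation change), then overlaid with an additional green triangle.

All colors are more vivid — a global saturation change. A green triangle appears in the second image that is absent from the first.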